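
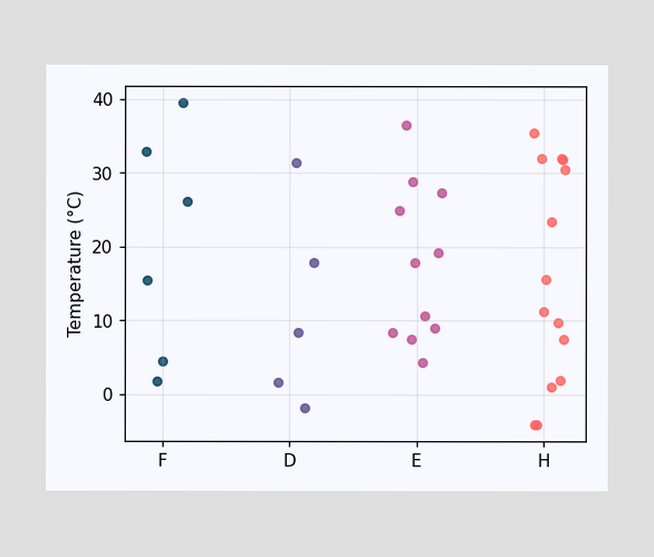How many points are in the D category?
Counting the markers in the D column gives 5.

5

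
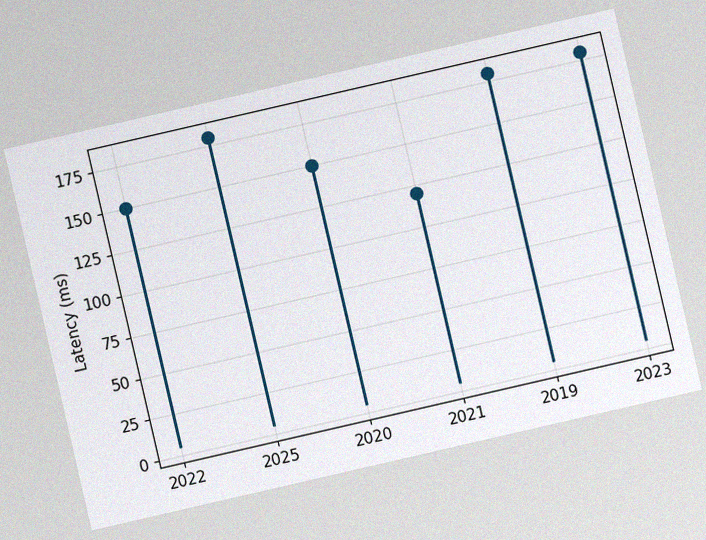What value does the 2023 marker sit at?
The chart is tilted about 13° counter-clockwise, with some photo noise. The 2023 marker sits at 180ms.

180ms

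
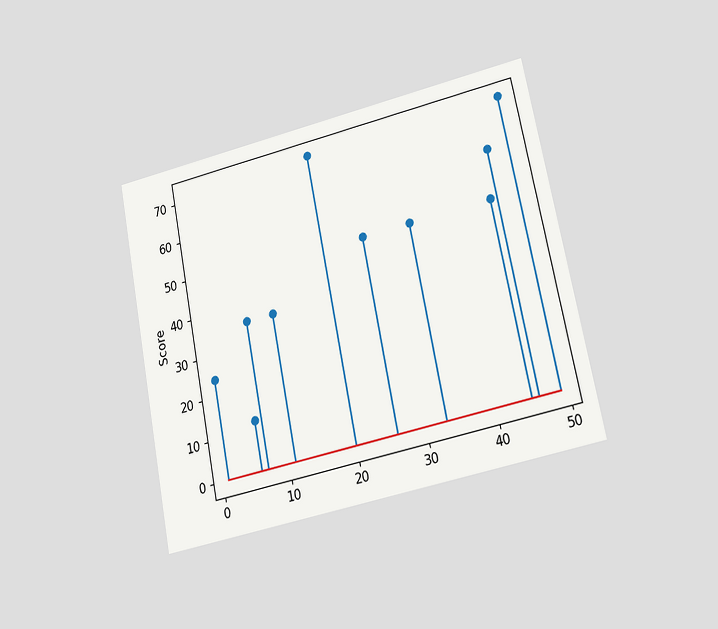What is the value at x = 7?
The chart is tilted about 11° counter-clockwise and viewed at a slight angle. The stem at x=7 reaches 36.

36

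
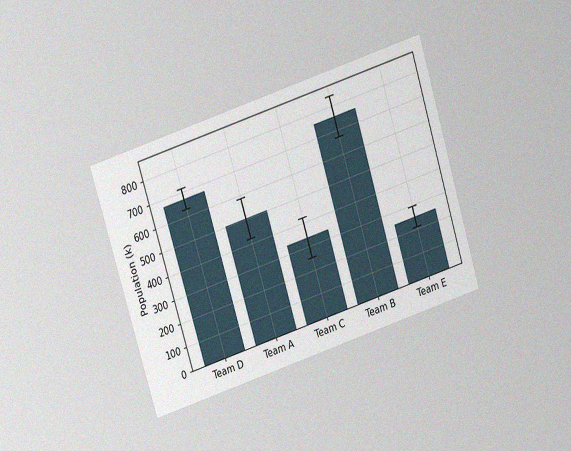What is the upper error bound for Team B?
The chart is tilted about 17° counter-clockwise and viewed slightly from above, with some photo noise. The Team B bar's upper whisker reaches 840k.

840k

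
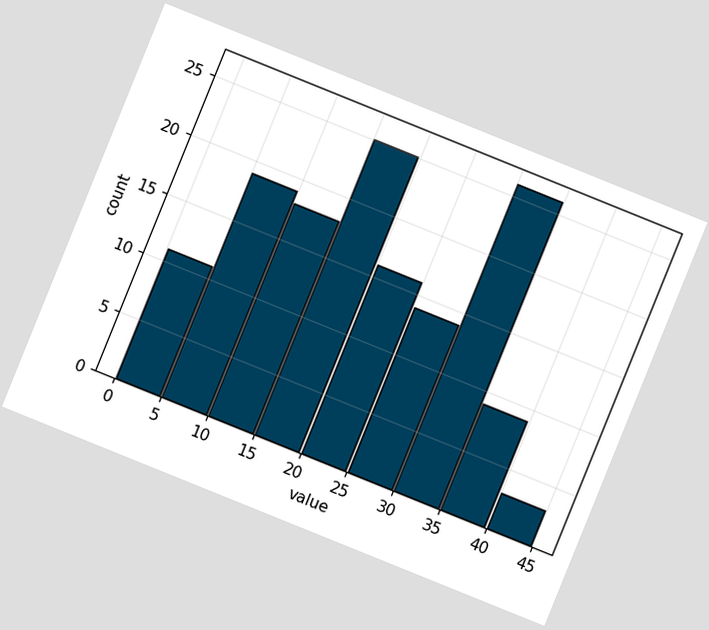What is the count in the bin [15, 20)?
The chart is tilted about 22° clockwise. The [15, 20) bin has height 25.

25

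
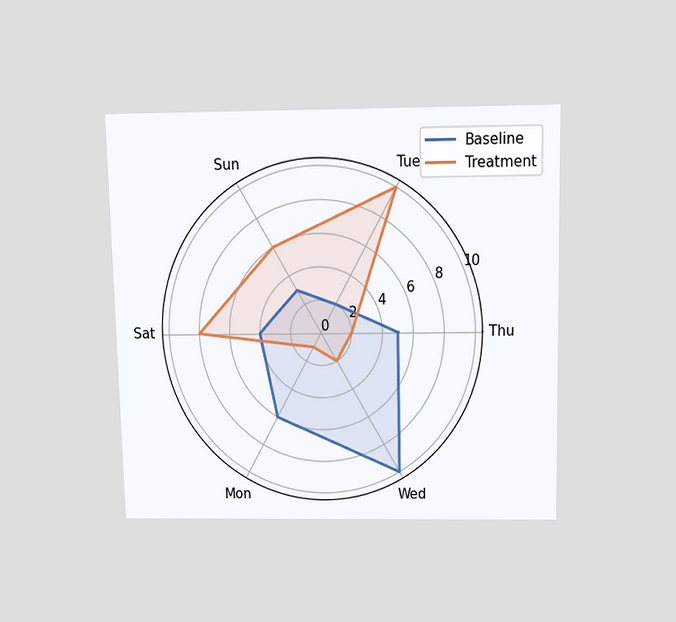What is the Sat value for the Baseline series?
4

The chart is viewed slightly from above. On the Sat axis, Baseline reaches 4.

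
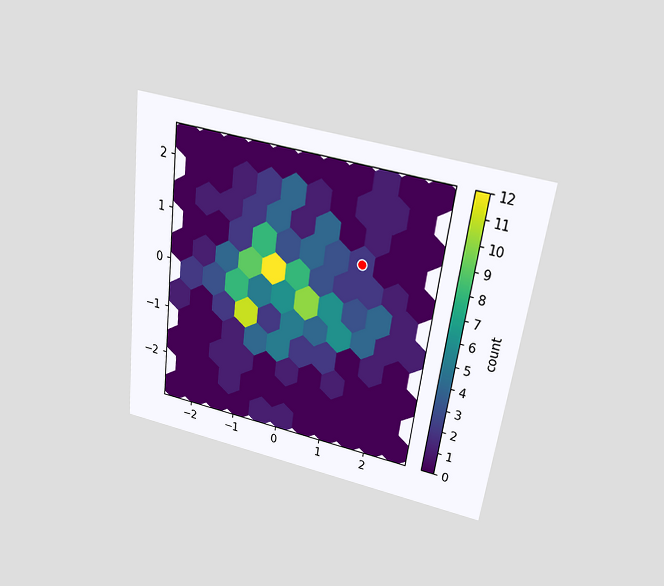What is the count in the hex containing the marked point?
2

The chart is tilted about 7° clockwise and viewed slightly from above. The marked hex reads 2 on the colorbar.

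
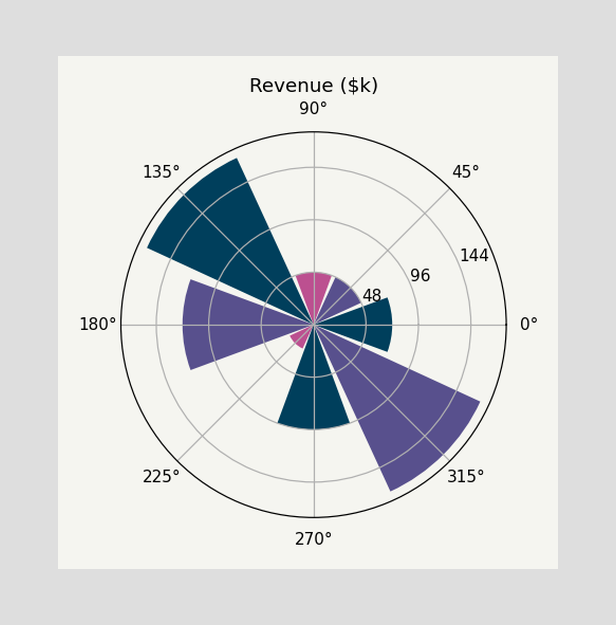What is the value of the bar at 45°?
$48k

The bar at 45° reaches $48k on the radial axis.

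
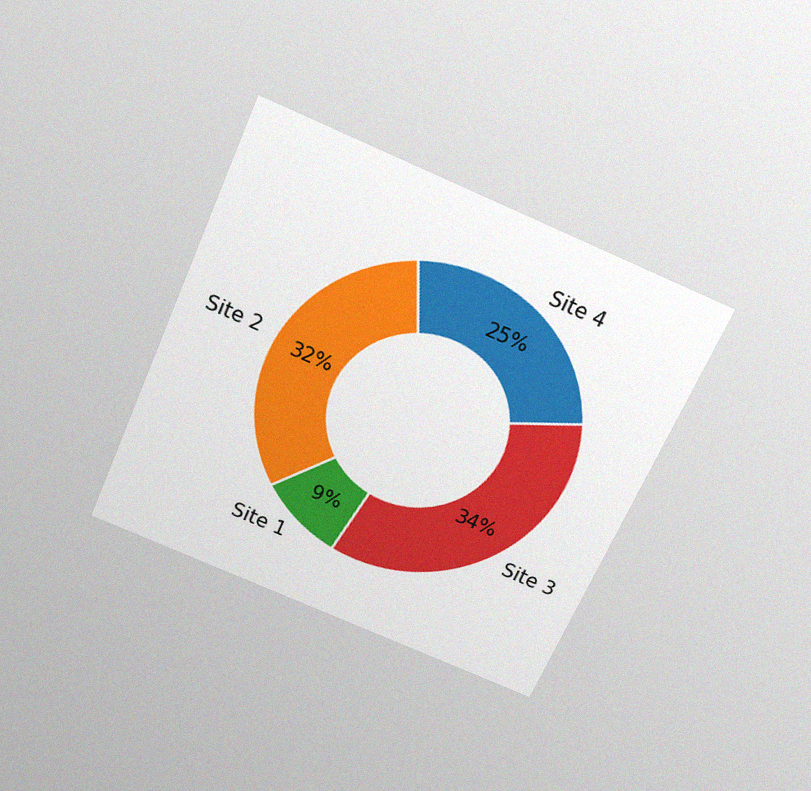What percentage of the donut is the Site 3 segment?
The chart is tilted about 24° clockwise and viewed slightly from above, with some photo noise. The Site 3 segment takes up 34% of the ring.

34%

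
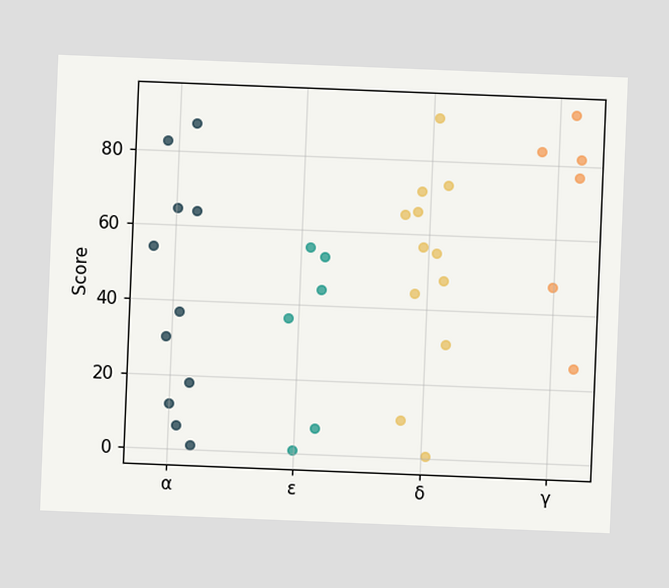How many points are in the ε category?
6

The chart is tilted about 2° clockwise. Counting the markers in the ε column gives 6.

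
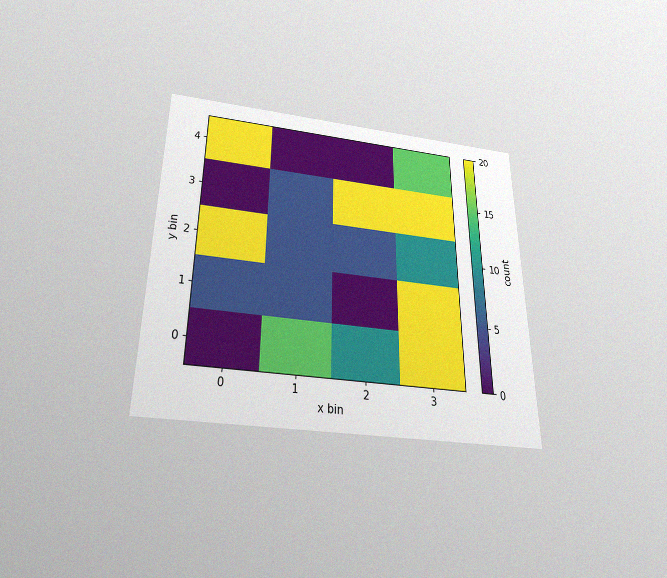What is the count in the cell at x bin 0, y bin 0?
The chart is viewed slightly from below, with some photo noise. Matching the cell (0, 0) against the colorbar gives 0.

0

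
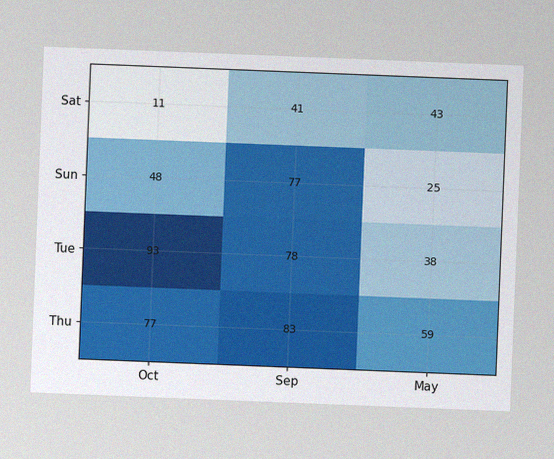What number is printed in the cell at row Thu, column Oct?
77

The chart is tilted about 2° clockwise, with some photo noise. The (Thu, Oct) cell reads 77.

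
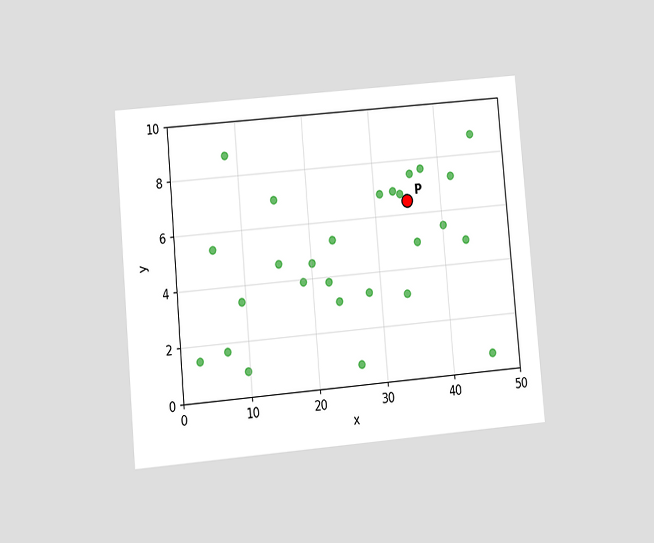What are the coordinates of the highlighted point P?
The chart is tilted about 5° counter-clockwise and viewed at a slight angle. Following the gridlines from P to each axis, P sits at (35, 6.5).

(35, 6.5)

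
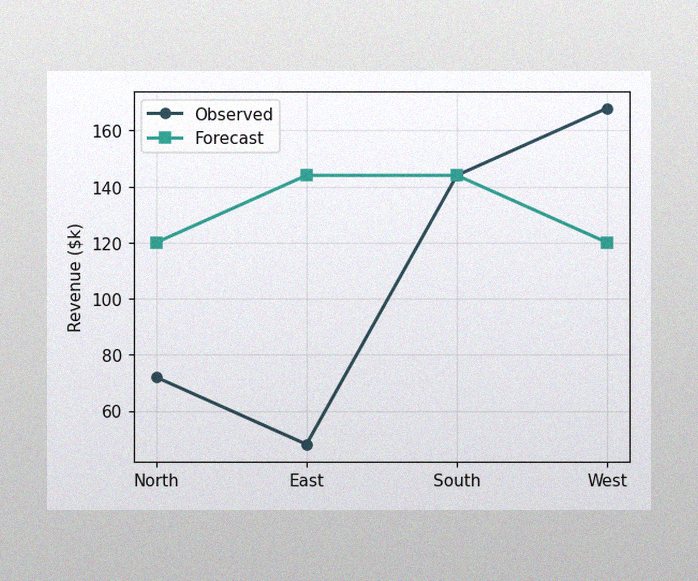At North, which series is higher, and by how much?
The image has some photo noise and uneven lighting. At North, Forecast sits above the other line by $48k.

Forecast, by $48k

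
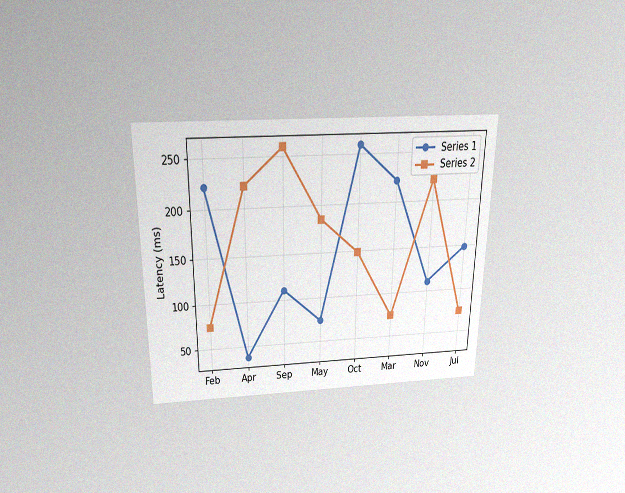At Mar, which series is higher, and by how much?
Series 1, by 148ms

The chart is viewed slightly from above, with some photo noise. At Mar, Series 1 sits above the other line by 148ms.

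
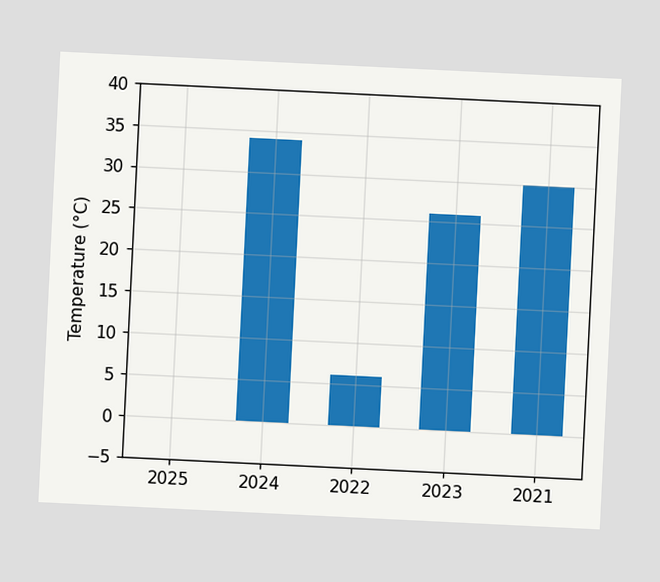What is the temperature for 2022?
6°C

The chart is tilted about 3° clockwise. Reading along the chart's y-axis, the 2022 bar reaches 6°C.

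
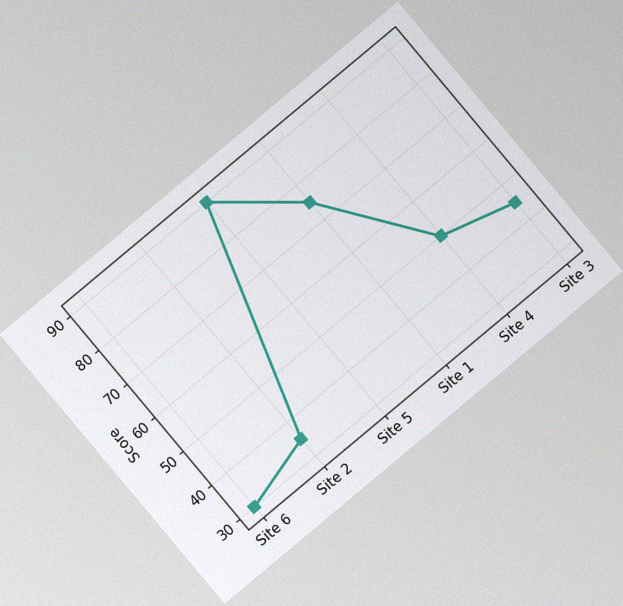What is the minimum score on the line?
The chart is tilted about 40° counter-clockwise, with some photo noise. The lowest point is at Site 6, and reading across to the y-axis gives 30.

30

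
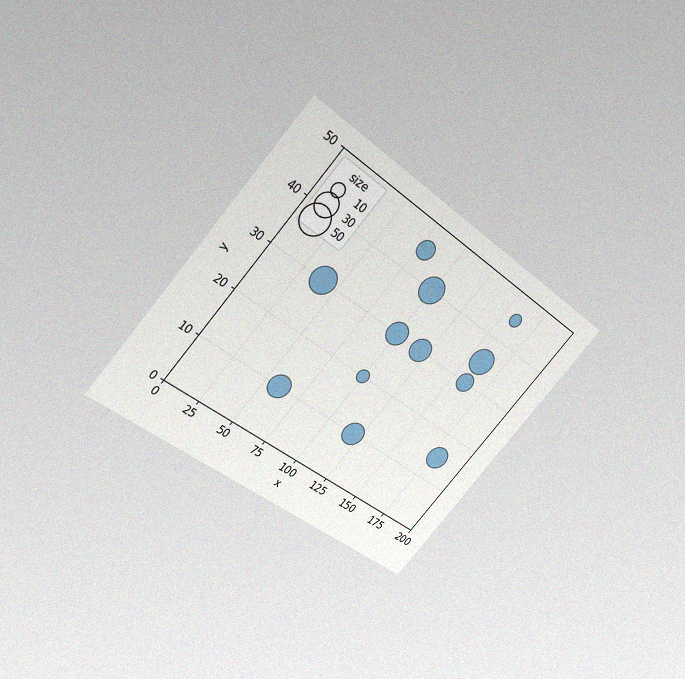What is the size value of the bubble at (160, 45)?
10

The chart is tilted about 41° clockwise and viewed slightly from above, with some photo noise. Matching the bubble at (160, 45) against the size legend gives 10.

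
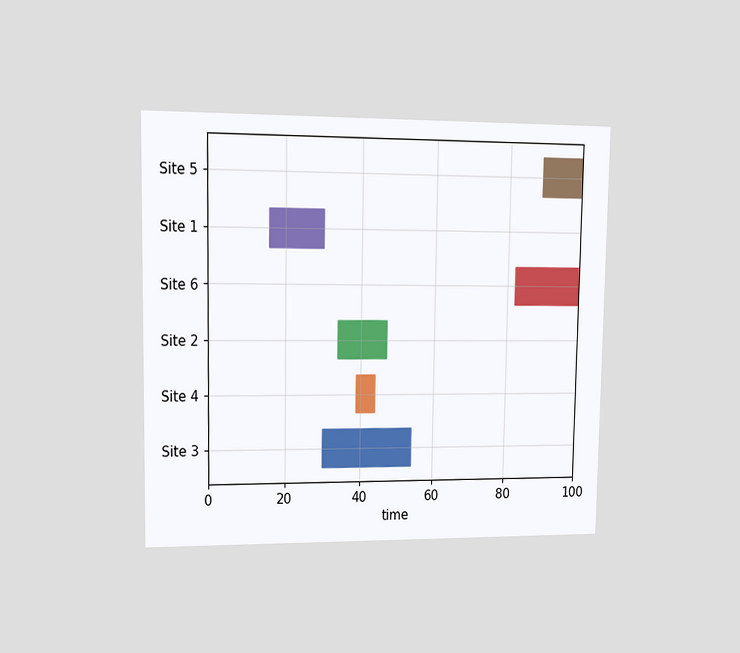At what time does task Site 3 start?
The chart is viewed at a slight angle. The Site 3 bar begins at t=30.

30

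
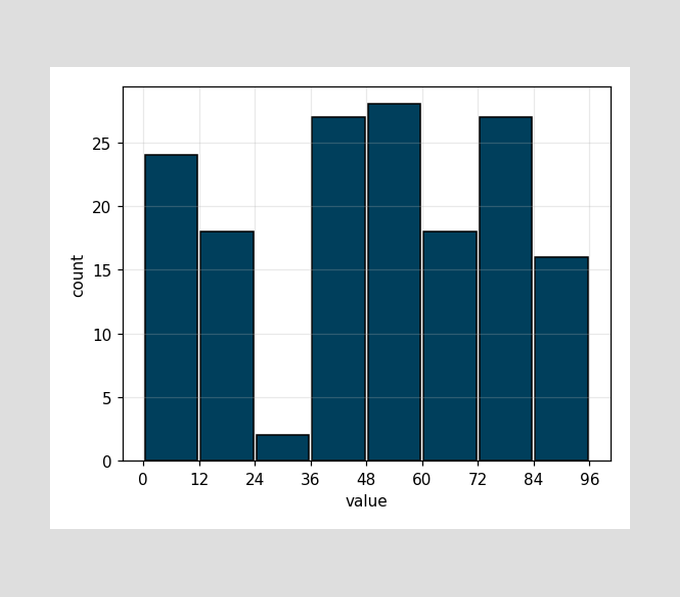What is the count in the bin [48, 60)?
28

The [48, 60) bin has height 28.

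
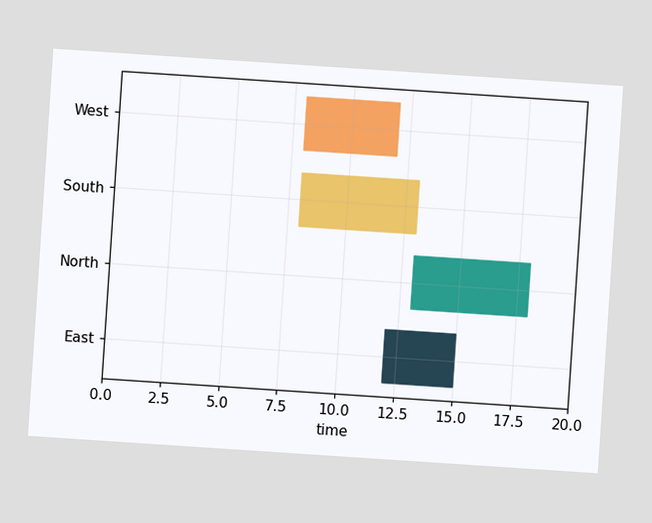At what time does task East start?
The chart is tilted about 4° clockwise. The East bar begins at t=12.

12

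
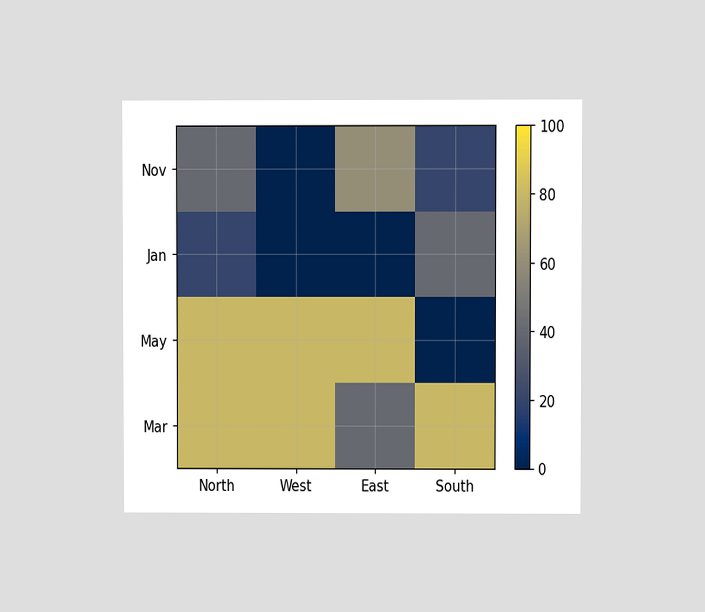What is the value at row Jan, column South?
The chart is viewed at a slight angle. Matching cell (Jan, South) against the colorbar gives 40.

40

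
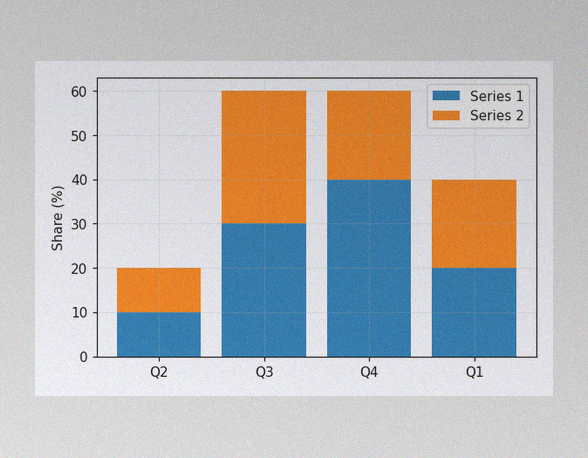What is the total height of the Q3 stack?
The image has some photo noise and uneven lighting. The Q3 stack's top reaches 60% on the y-axis.

60%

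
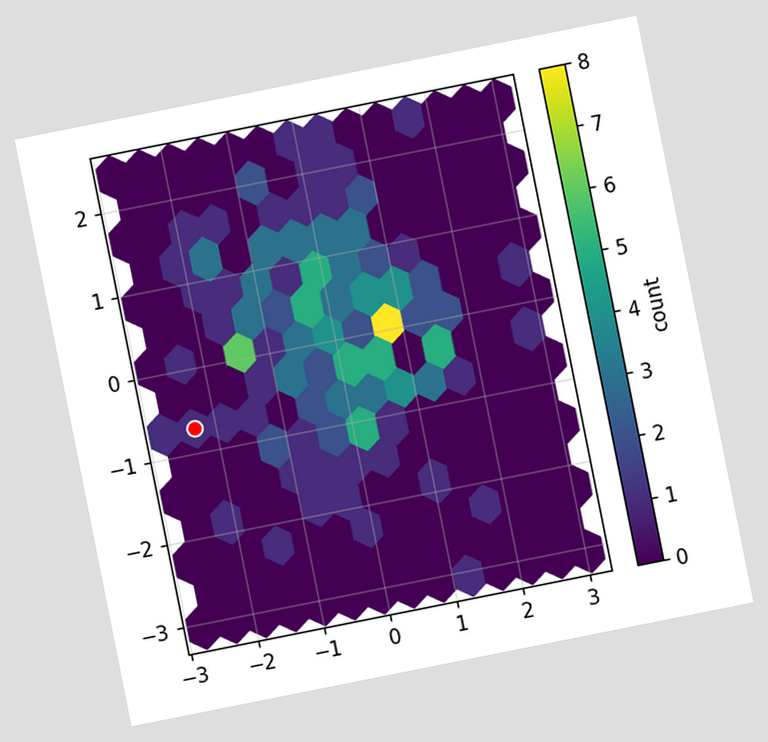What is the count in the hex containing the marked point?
1

The chart is tilted about 11° counter-clockwise. The marked hex reads 1 on the colorbar.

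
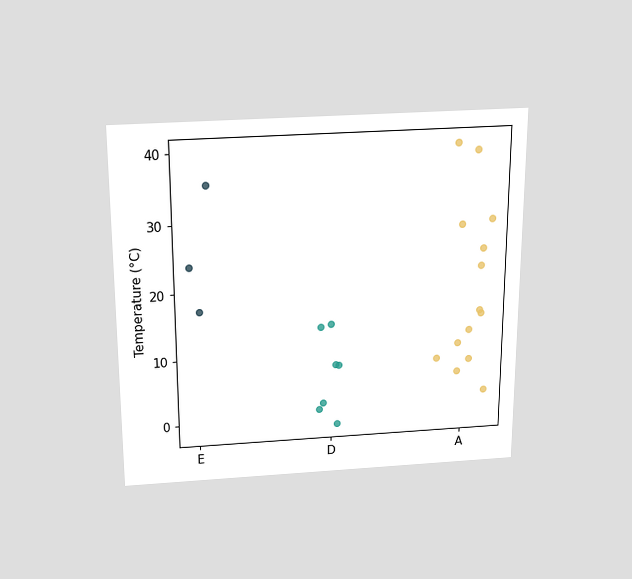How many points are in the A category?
14

The chart is viewed slightly from above. Counting the markers in the A column gives 14.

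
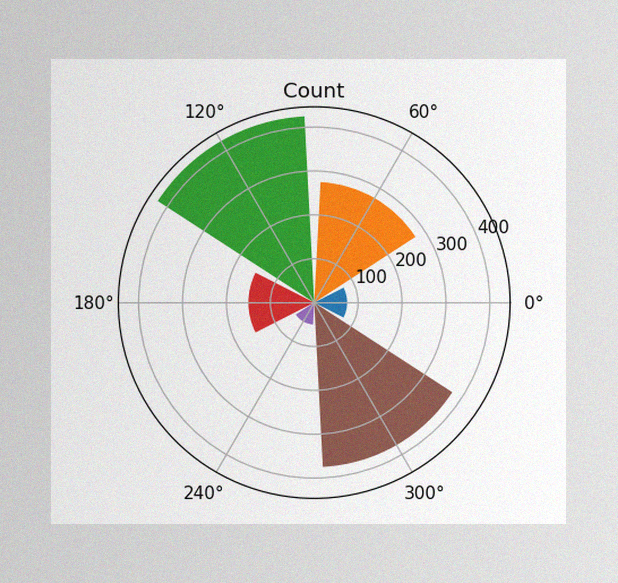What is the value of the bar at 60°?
The image has some photo noise and uneven lighting. The bar at 60° reaches 275 on the radial axis.

275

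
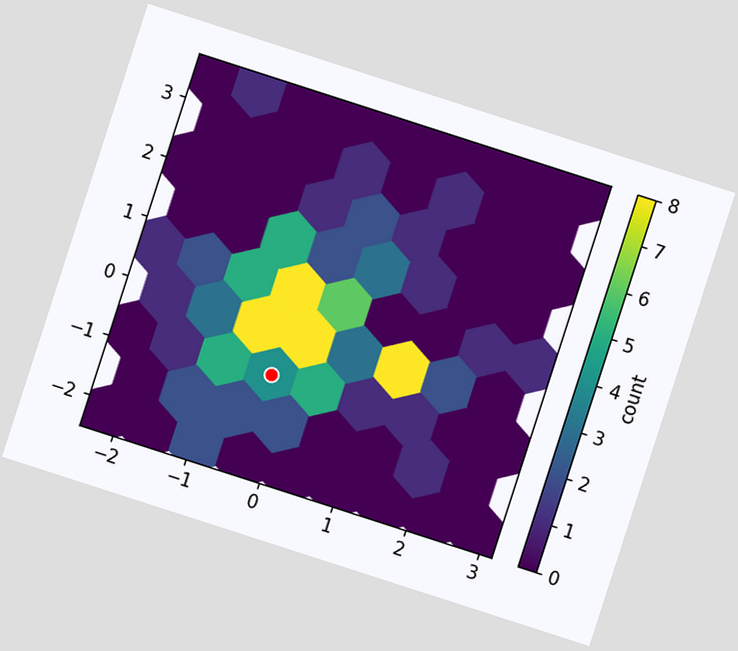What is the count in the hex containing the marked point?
The chart is tilted about 18° clockwise. The marked hex reads 4 on the colorbar.

4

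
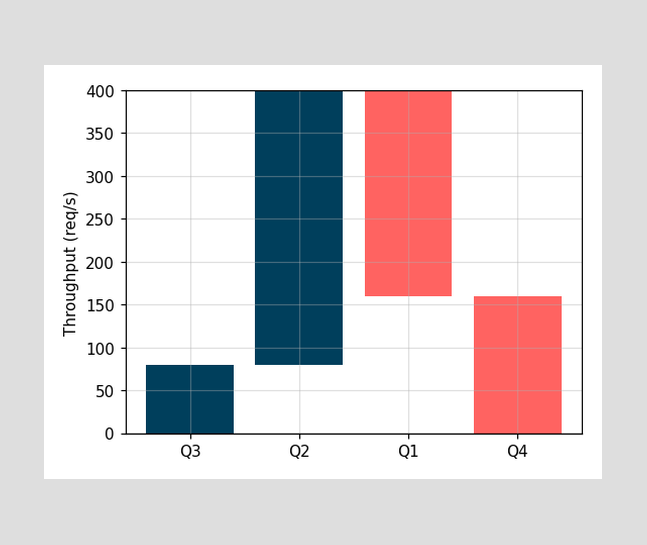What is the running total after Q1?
After Q1 the running total reaches 160req/s.

160req/s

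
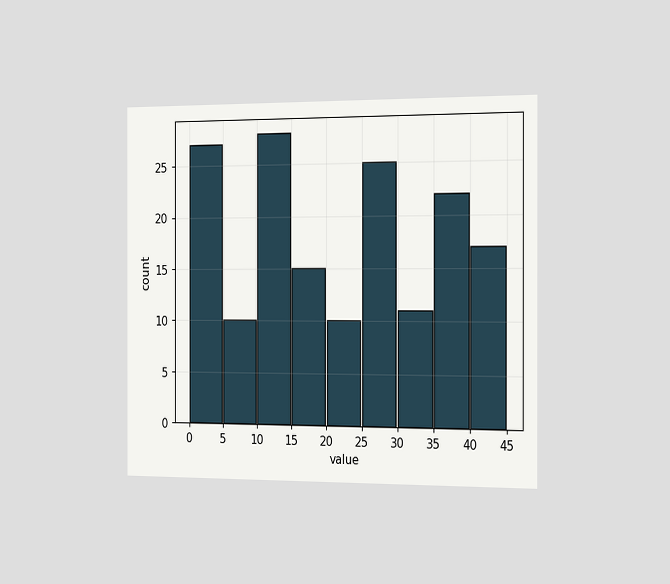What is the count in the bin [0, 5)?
27

The chart is viewed slightly from the right. The [0, 5) bin has height 27.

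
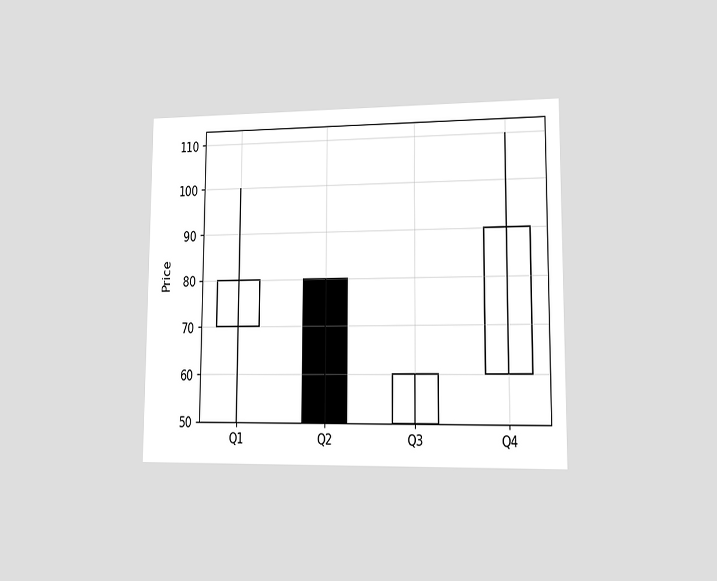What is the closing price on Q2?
The chart is viewed slightly from the right. The Q2 candle closes at 50.

50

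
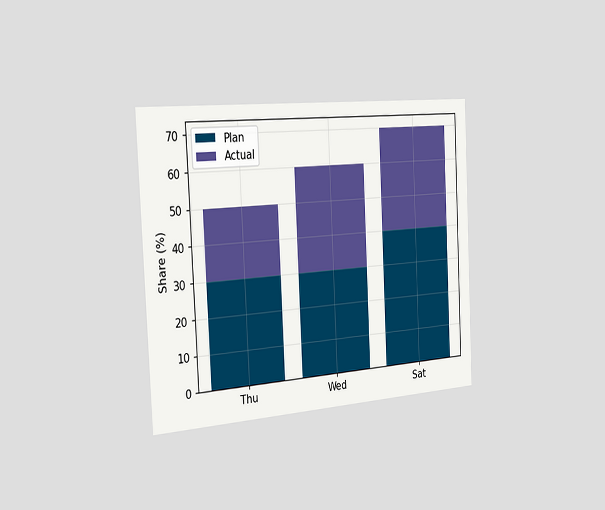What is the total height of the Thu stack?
50%

The chart is tilted about 3° counter-clockwise and viewed slightly from the left. The Thu stack's top reaches 50% on the y-axis.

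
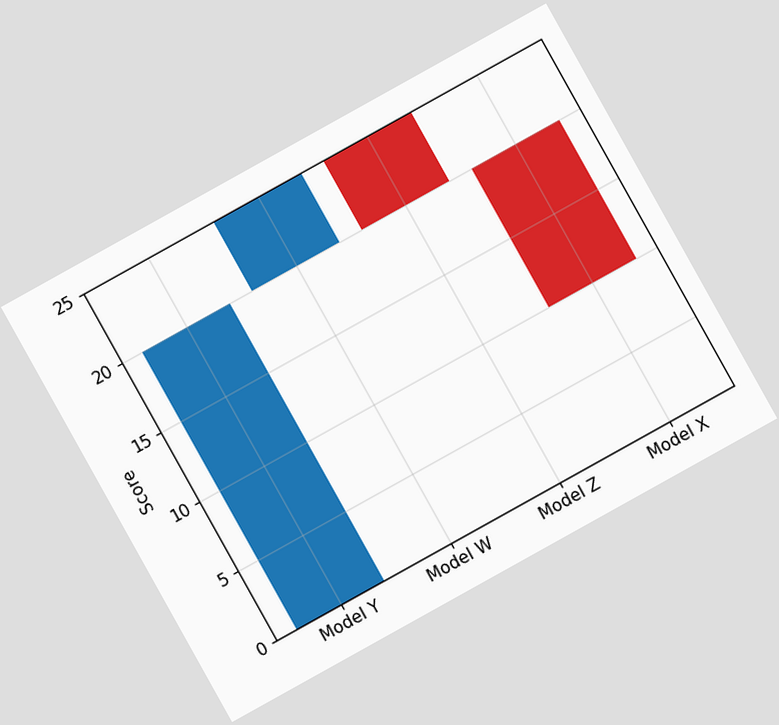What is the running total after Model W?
25

The chart is tilted about 29° counter-clockwise. After Model W the running total reaches 25.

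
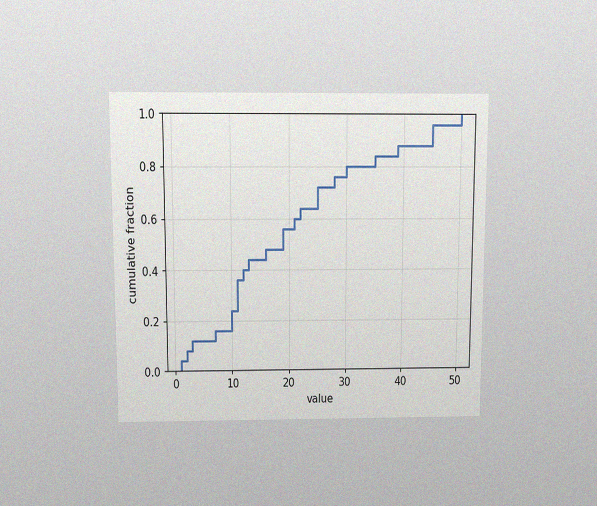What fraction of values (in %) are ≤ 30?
80%

The chart is viewed slightly from above, with some photo noise. At x=30 the ECDF step is at 80%.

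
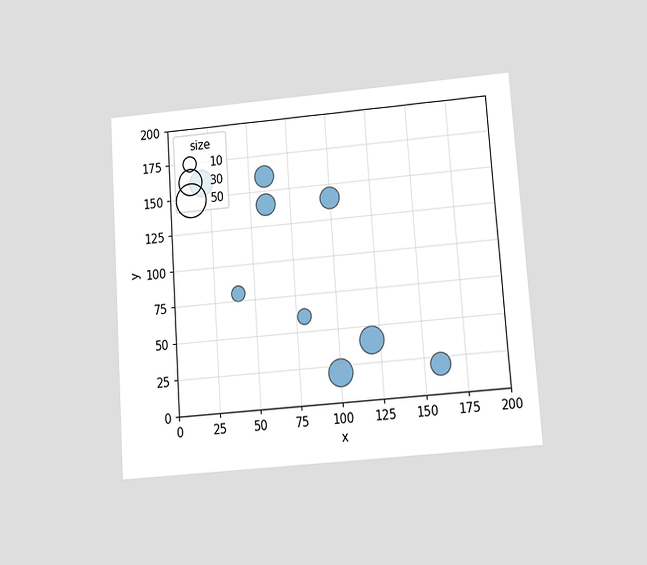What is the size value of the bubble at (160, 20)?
The chart is tilted about 4° counter-clockwise and viewed slightly from below. Matching the bubble at (160, 20) against the size legend gives 20.

20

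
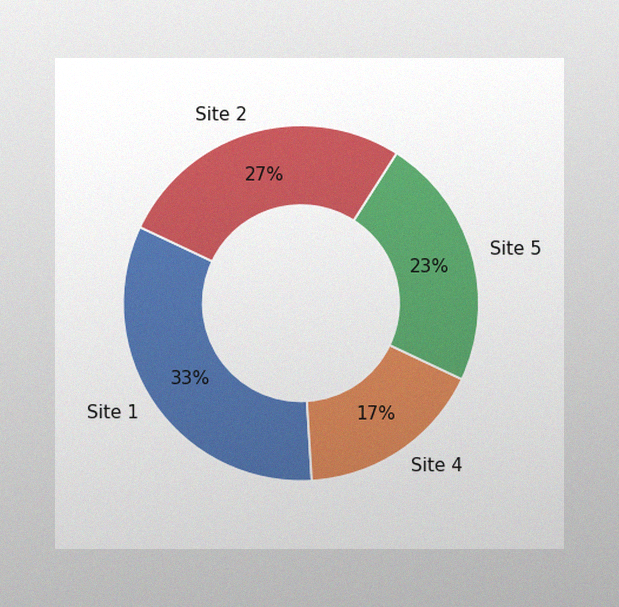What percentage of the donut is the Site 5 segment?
23%

The image has some photo noise and uneven lighting. The Site 5 segment takes up 23% of the ring.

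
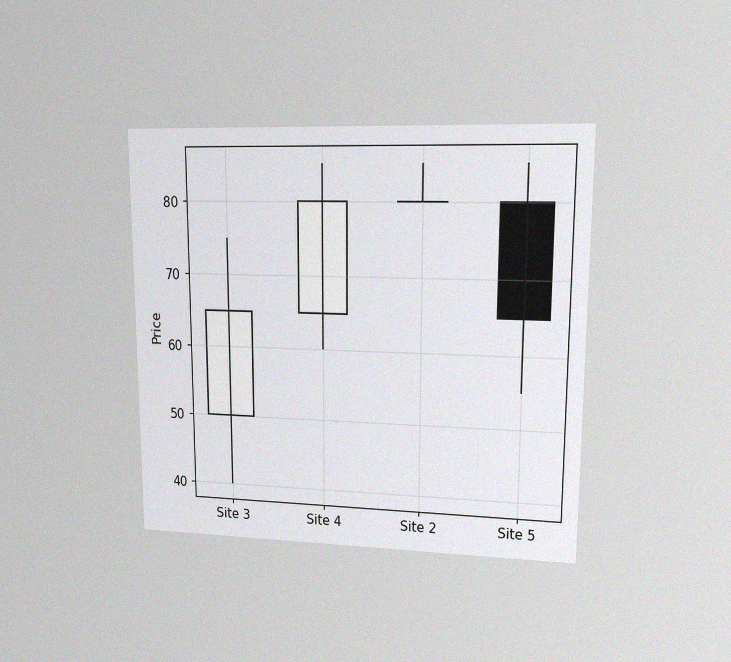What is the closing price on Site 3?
The chart is viewed at a slight angle, with some photo noise. The Site 3 candle closes at 65.

65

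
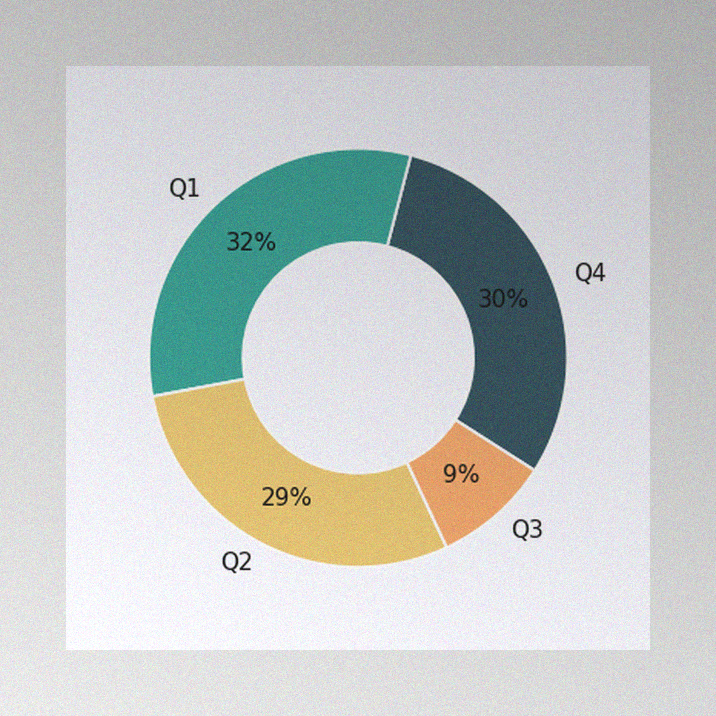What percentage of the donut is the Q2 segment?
29%

The image has some photo noise and uneven lighting. The Q2 segment takes up 29% of the ring.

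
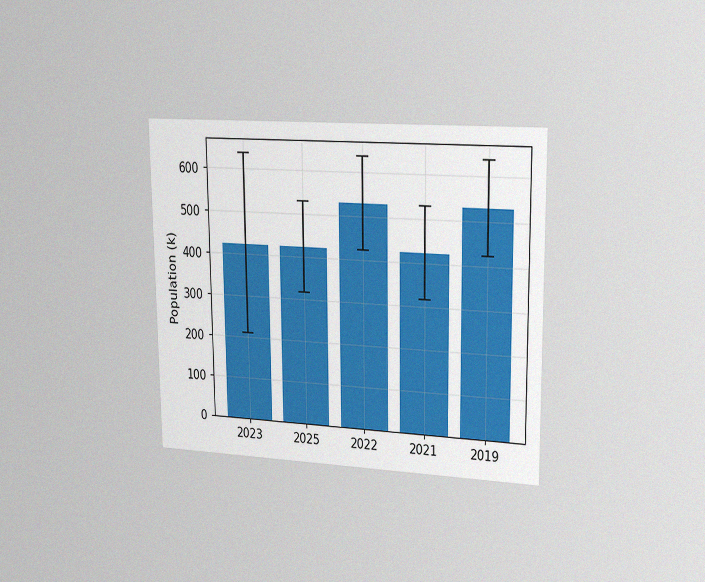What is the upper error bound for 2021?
530k

The chart is viewed slightly from the right, with some photo noise. The 2021 bar's upper whisker reaches 530k.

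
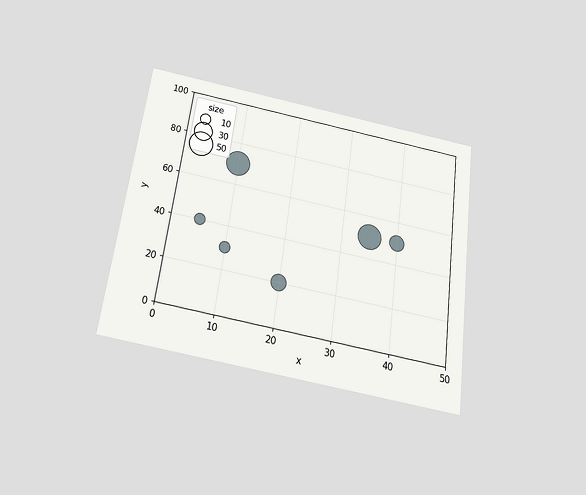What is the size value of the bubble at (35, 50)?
50

The chart is tilted about 8° clockwise and viewed slightly from below. Matching the bubble at (35, 50) against the size legend gives 50.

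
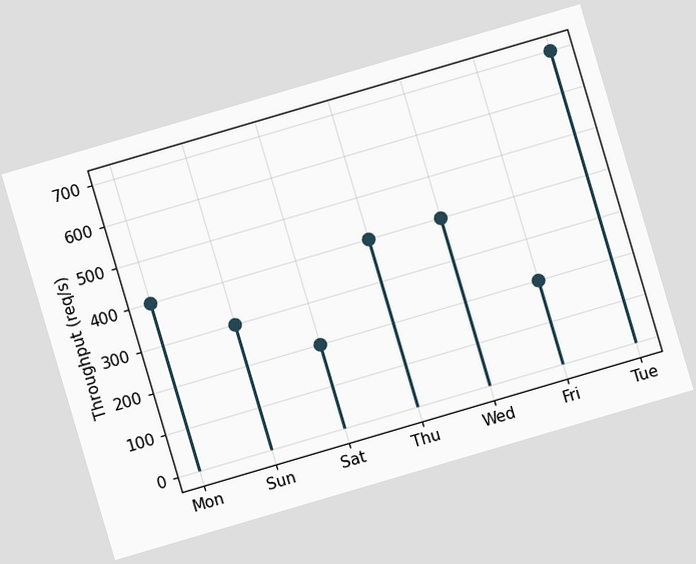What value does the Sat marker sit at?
200req/s

The chart is tilted about 16° counter-clockwise. The Sat marker sits at 200req/s.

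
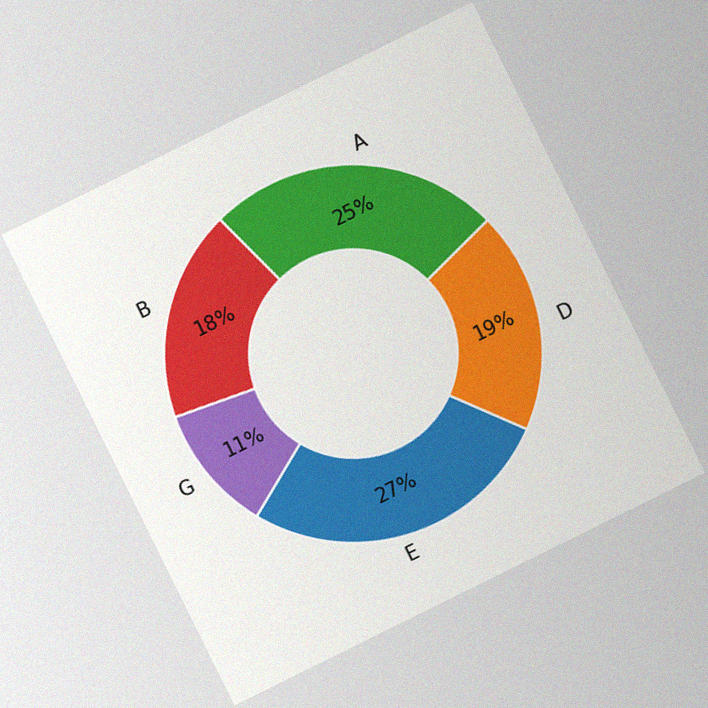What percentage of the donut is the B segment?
18%

The chart is tilted about 26° counter-clockwise, with some photo noise. The B segment takes up 18% of the ring.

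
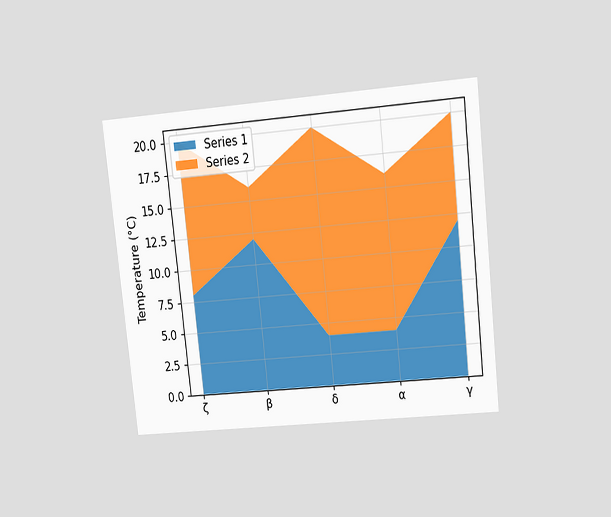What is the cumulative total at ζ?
20°C

The chart is tilted about 6° counter-clockwise and viewed at a slight angle. The stacked total at ζ reaches 20°C.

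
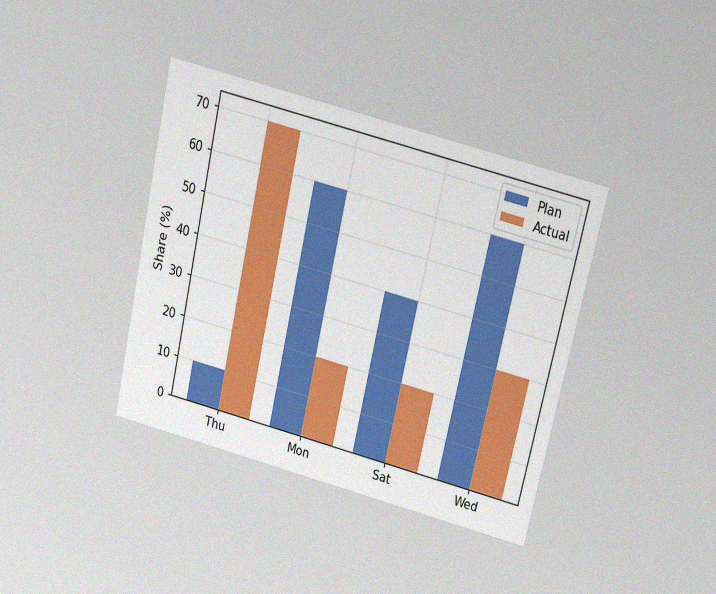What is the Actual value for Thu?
The chart is tilted about 13° clockwise and viewed slightly from above, with some photo noise. The Actual bar at Thu reaches 70% on the y-axis.

70%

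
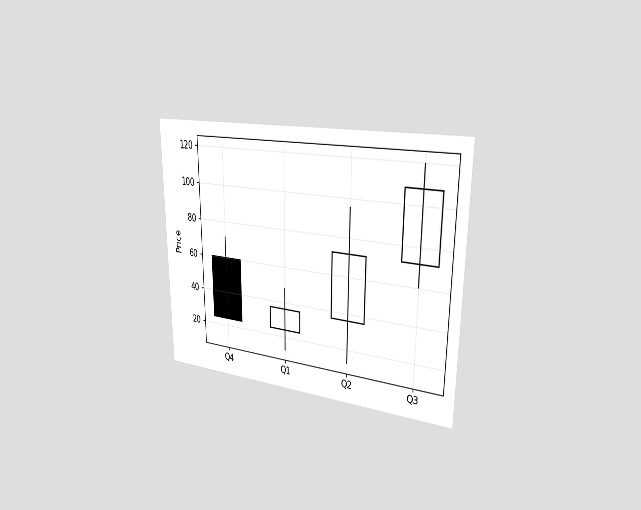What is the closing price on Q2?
The chart is viewed slightly from the right. The Q2 candle closes at 72.

72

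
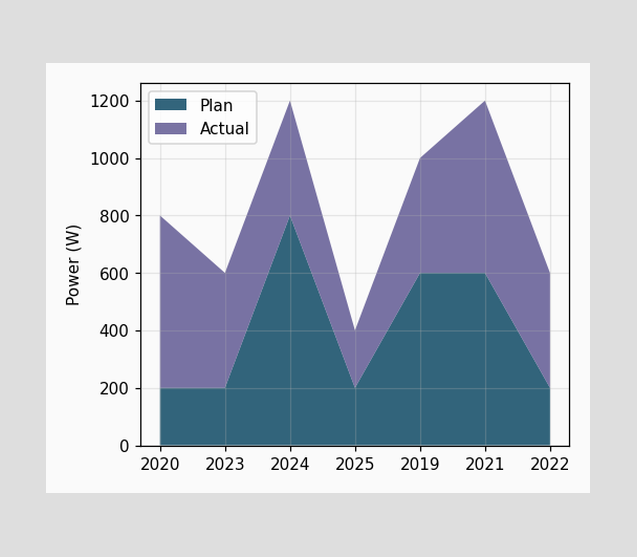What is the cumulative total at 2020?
800W

The stacked total at 2020 reaches 800W.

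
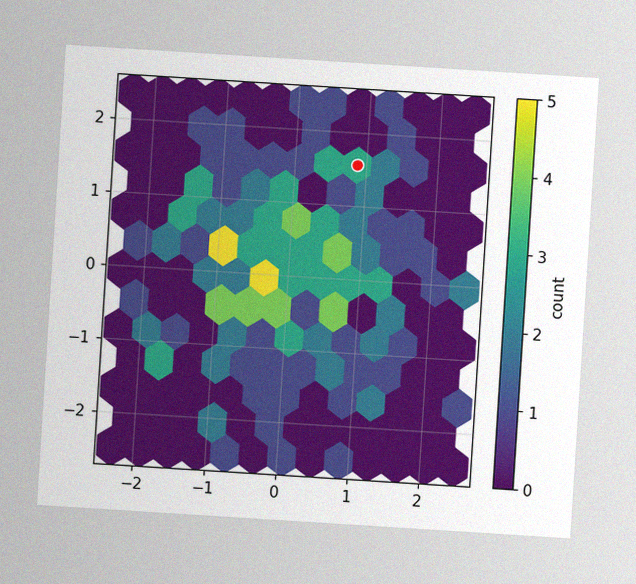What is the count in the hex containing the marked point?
The chart is tilted about 4° clockwise, with some photo noise. The marked hex reads 3 on the colorbar.

3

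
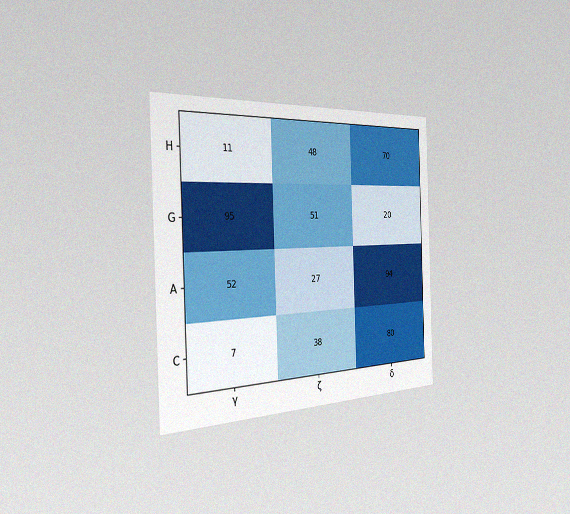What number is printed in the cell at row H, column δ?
70

The chart is tilted about 2° counter-clockwise and viewed slightly from the left, with some photo noise. The (H, δ) cell reads 70.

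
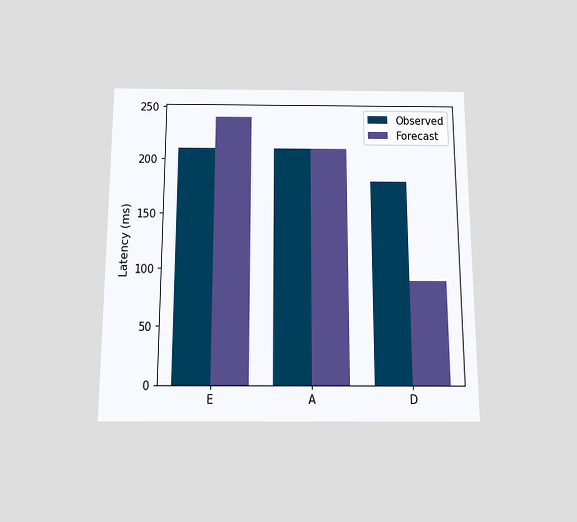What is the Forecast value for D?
90ms

The chart is viewed slightly from below. The Forecast bar at D reaches 90ms on the y-axis.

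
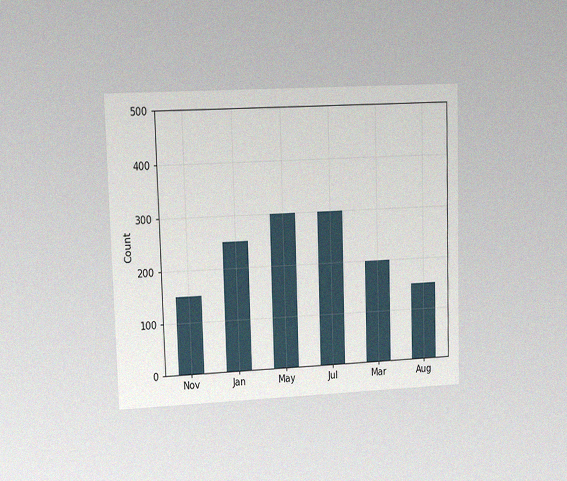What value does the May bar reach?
300

The chart is viewed at a slight angle, with some photo noise. Reading along the chart's y-axis, the May bar reaches 300.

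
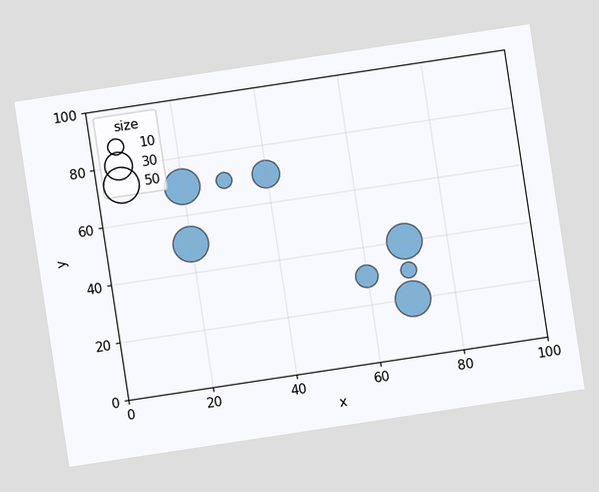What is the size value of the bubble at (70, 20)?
The chart is tilted about 9° counter-clockwise. Matching the bubble at (70, 20) against the size legend gives 50.

50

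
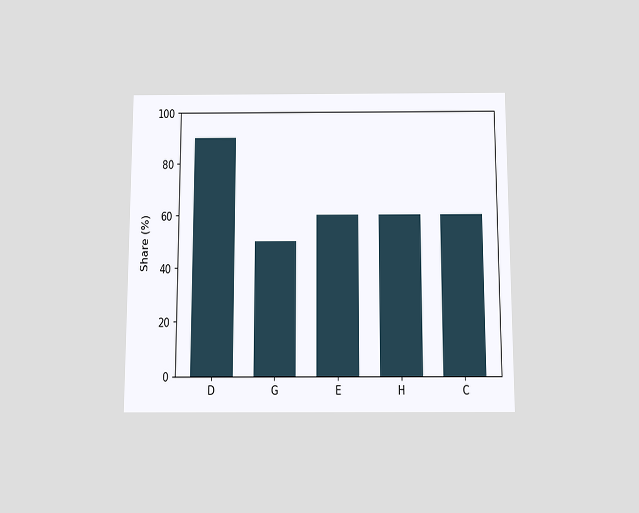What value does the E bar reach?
The chart is viewed slightly from below. Reading along the chart's y-axis, the E bar reaches 60%.

60%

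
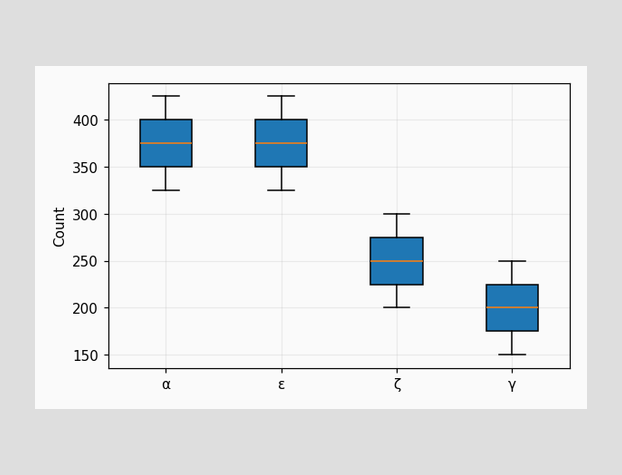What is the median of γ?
200

The median line in the γ box sits at 200.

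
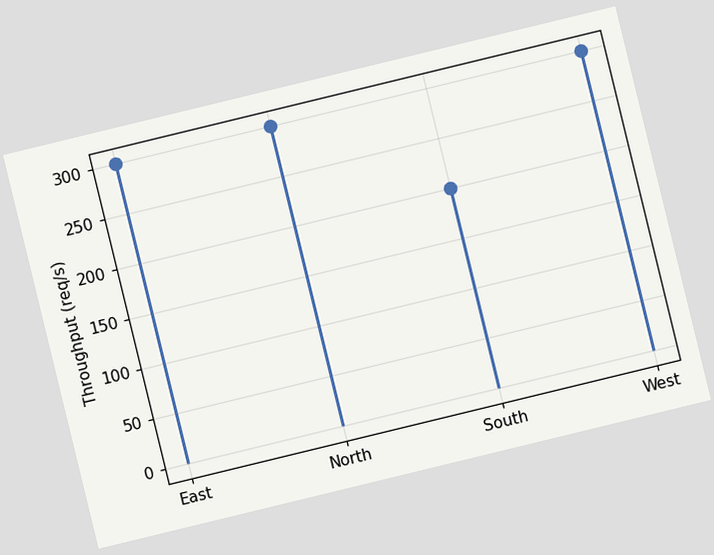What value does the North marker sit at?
The chart is tilted about 14° counter-clockwise. The North marker sits at 300req/s.

300req/s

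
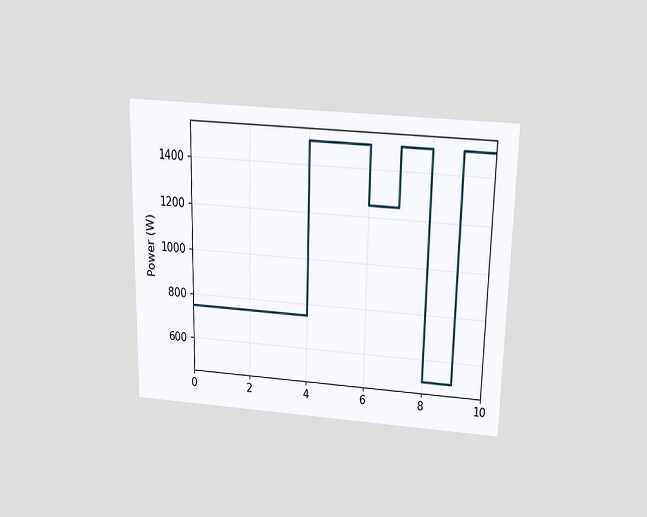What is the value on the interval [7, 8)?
The chart is viewed slightly from above. On [7, 8) the step sits at 1500W.

1500W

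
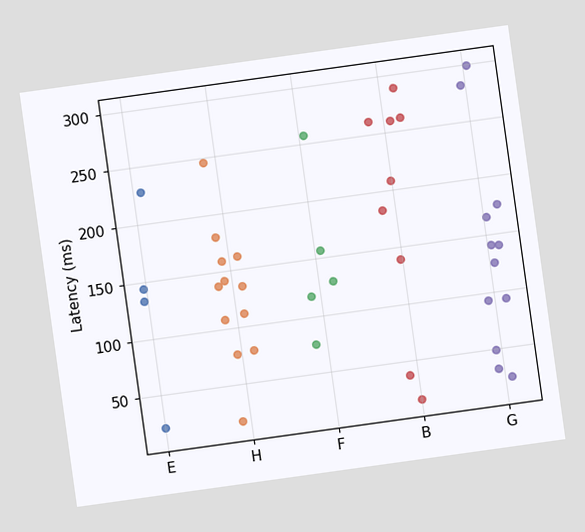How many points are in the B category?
9

The chart is tilted about 8° counter-clockwise. Counting the markers in the B column gives 9.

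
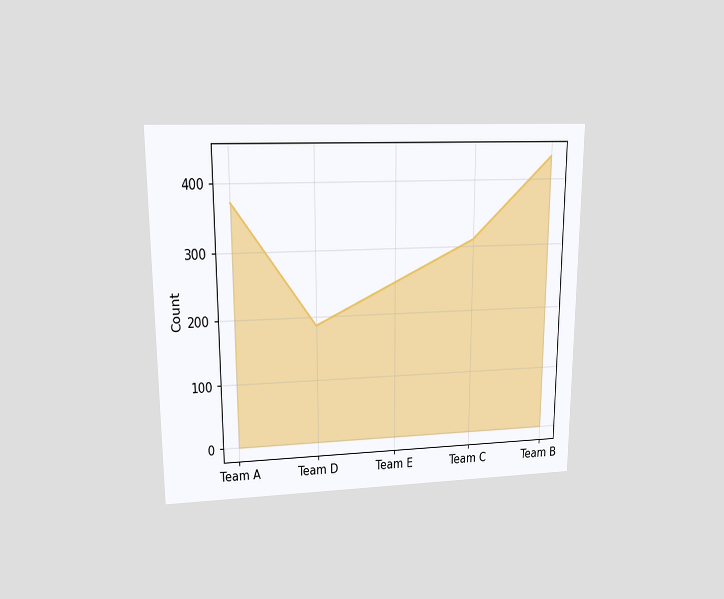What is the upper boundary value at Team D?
186

The chart is viewed at a slight angle. At Team D the upper boundary is at 186.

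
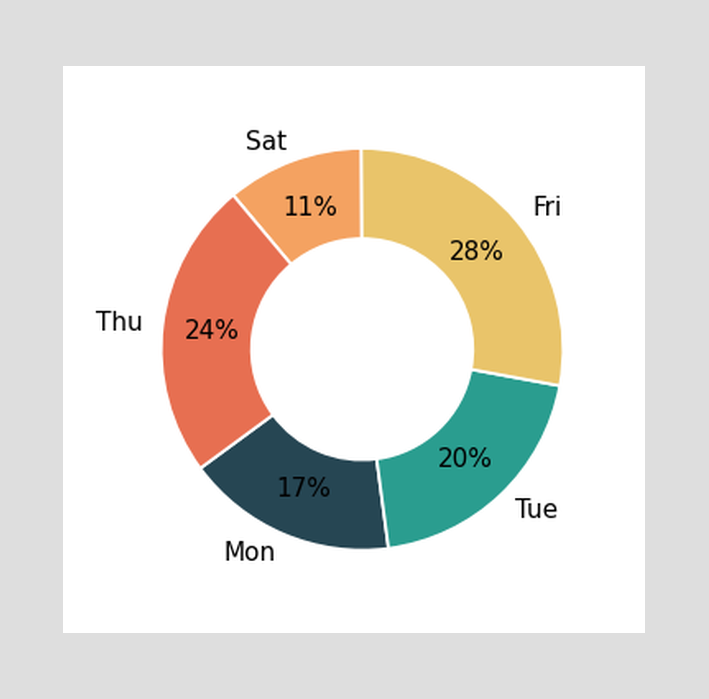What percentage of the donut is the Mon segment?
The Mon segment takes up 17% of the ring.

17%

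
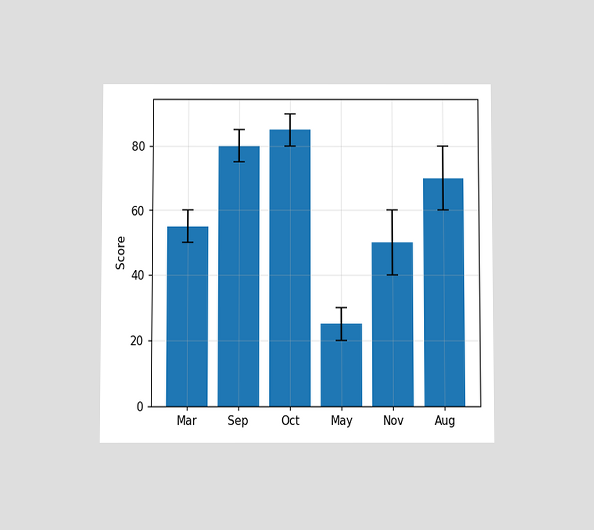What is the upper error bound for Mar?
60

The chart is viewed slightly from below. The Mar bar's upper whisker reaches 60.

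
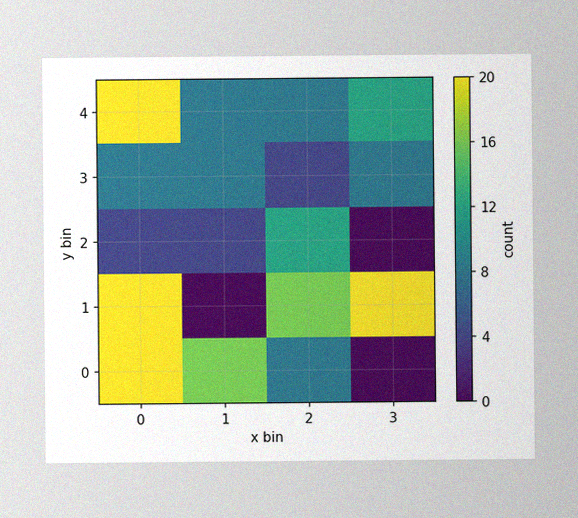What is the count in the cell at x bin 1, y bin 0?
16

The image has some photo noise and uneven lighting. Matching the cell (1, 0) against the colorbar gives 16.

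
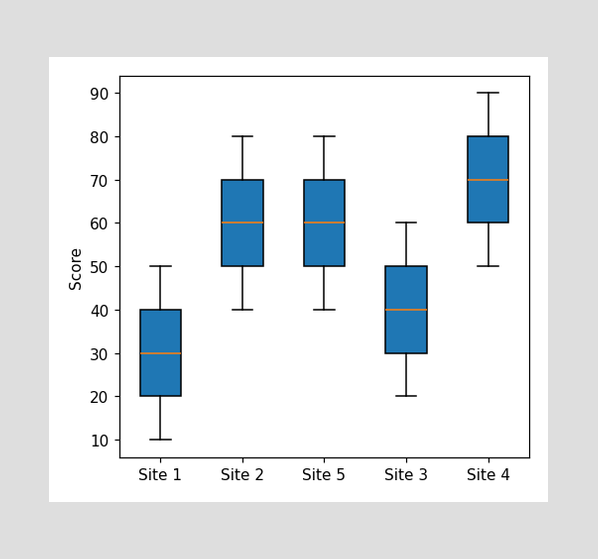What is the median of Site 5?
60

The median line in the Site 5 box sits at 60.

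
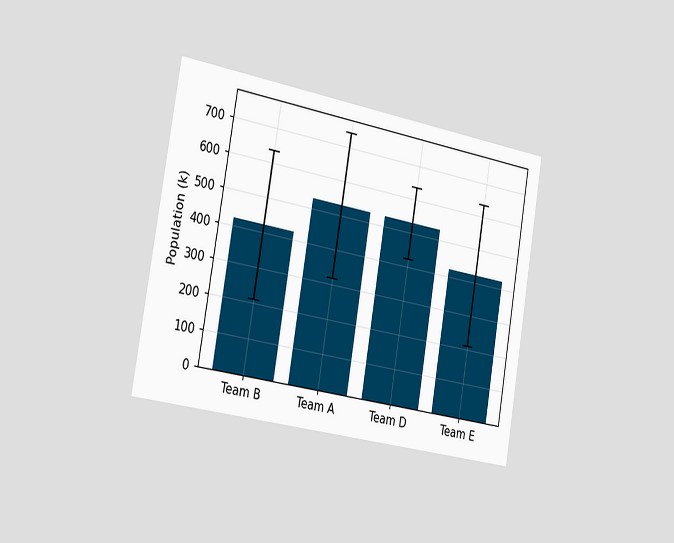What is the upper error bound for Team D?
The chart is tilted about 10° clockwise and viewed slightly from the left. The Team D bar's upper whisker reaches 636k.

636k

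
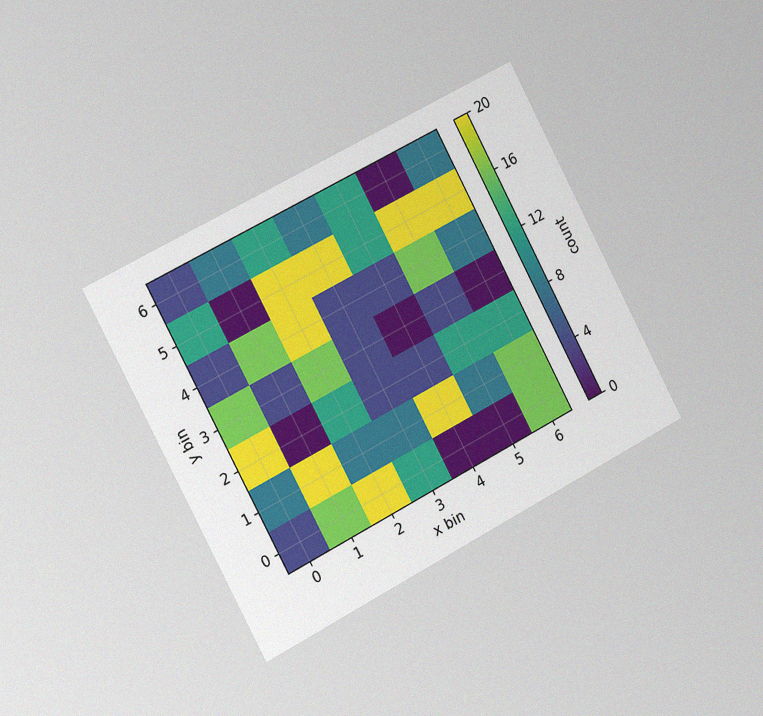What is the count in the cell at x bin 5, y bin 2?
The chart is tilted about 28° counter-clockwise and viewed slightly from the left, with some photo noise. Matching the cell (5, 2) against the colorbar gives 12.

12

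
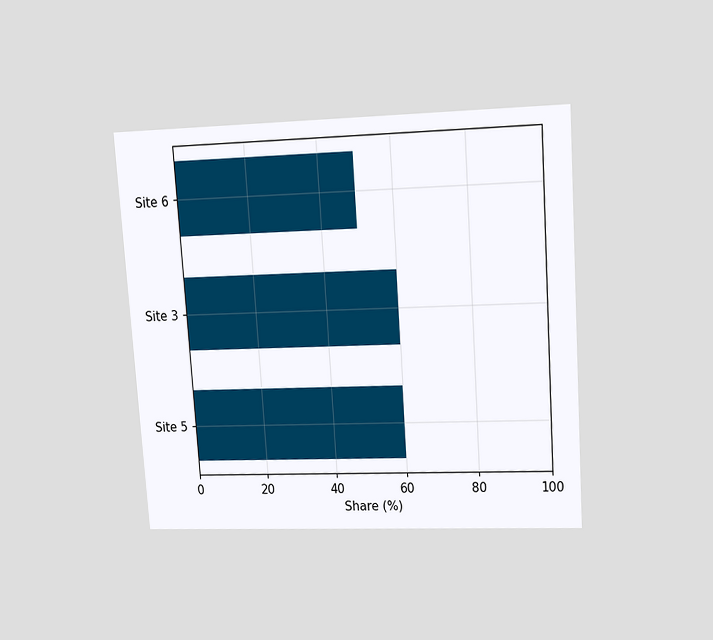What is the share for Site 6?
The chart is tilted about 4° counter-clockwise and viewed at a slight angle. Reading along the chart's x-axis, the Site 6 bar reaches 50%.

50%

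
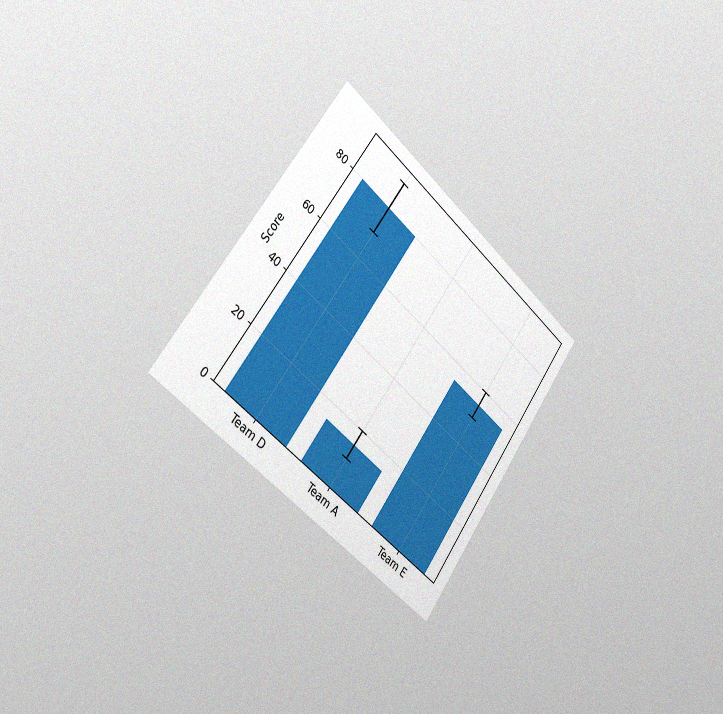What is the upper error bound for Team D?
90

The chart is tilted about 37° clockwise and viewed slightly from the left, with some photo noise. The Team D bar's upper whisker reaches 90.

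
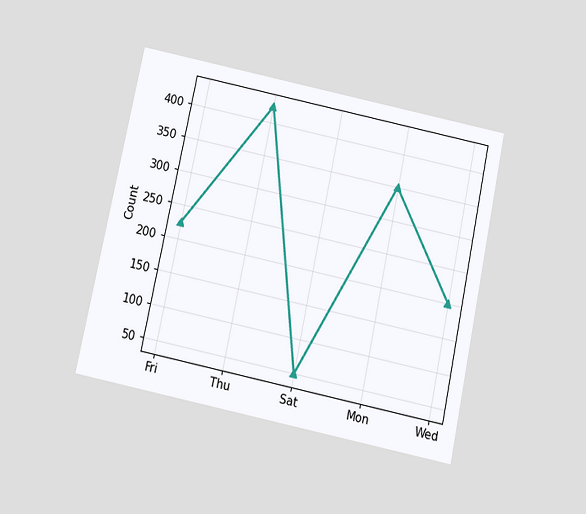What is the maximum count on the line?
425

The chart is tilted about 12° clockwise and viewed slightly from below. The highest point is at Thu, and reading across to the y-axis gives 425.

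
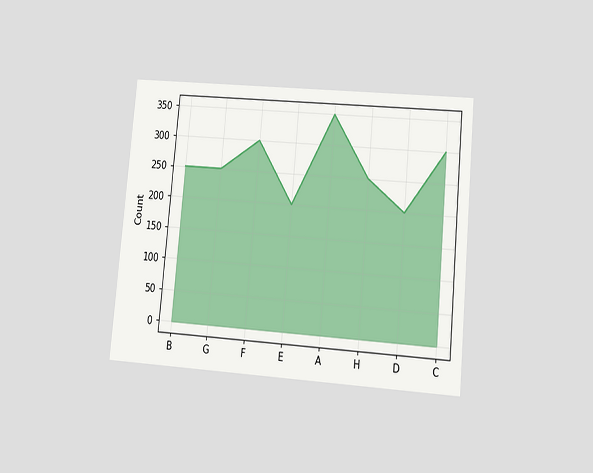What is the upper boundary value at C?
The chart is tilted about 5° clockwise and viewed at a slight angle. At C the upper boundary is at 300.

300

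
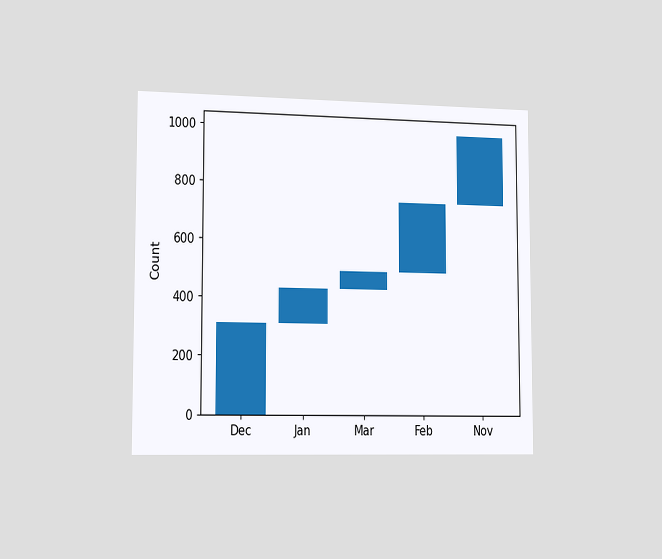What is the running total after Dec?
310

The chart is viewed slightly from the left. After Dec the running total reaches 310.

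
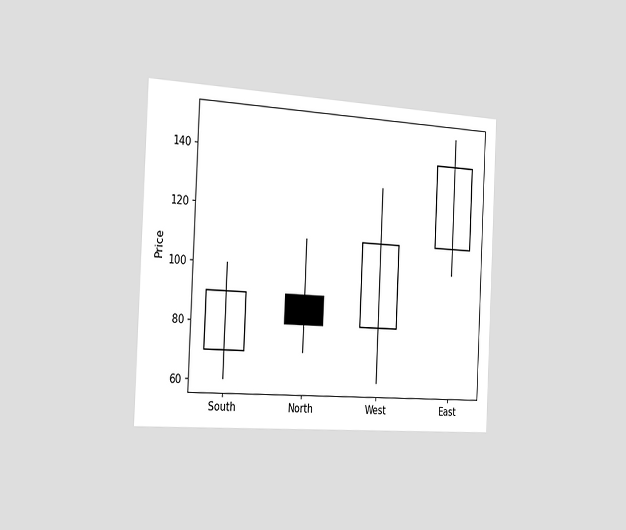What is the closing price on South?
90

The chart is tilted about 3° clockwise and viewed slightly from the left. The South candle closes at 90.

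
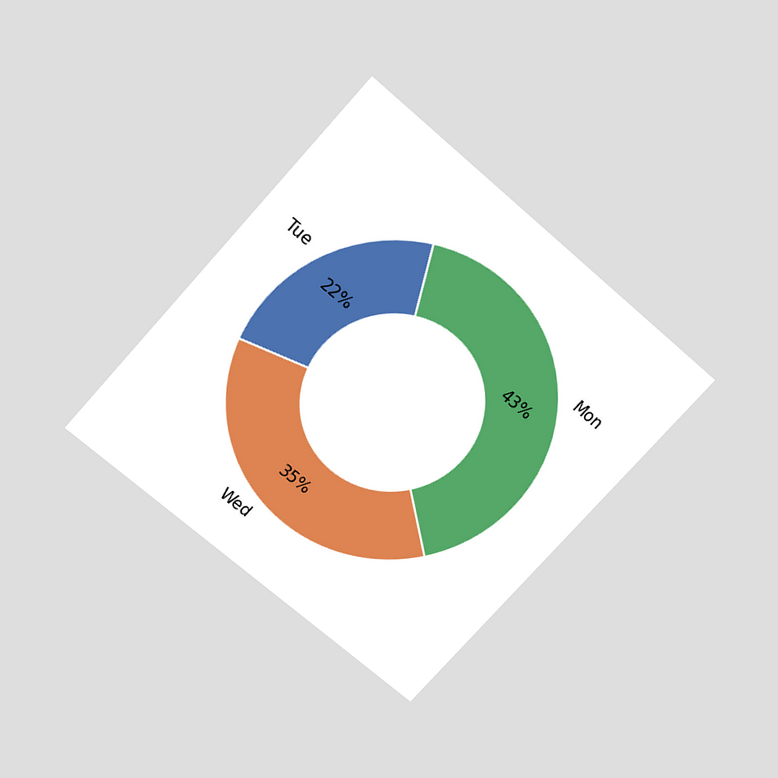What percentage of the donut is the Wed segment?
35%

The chart is tilted about 42° clockwise and viewed slightly from above. The Wed segment takes up 35% of the ring.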